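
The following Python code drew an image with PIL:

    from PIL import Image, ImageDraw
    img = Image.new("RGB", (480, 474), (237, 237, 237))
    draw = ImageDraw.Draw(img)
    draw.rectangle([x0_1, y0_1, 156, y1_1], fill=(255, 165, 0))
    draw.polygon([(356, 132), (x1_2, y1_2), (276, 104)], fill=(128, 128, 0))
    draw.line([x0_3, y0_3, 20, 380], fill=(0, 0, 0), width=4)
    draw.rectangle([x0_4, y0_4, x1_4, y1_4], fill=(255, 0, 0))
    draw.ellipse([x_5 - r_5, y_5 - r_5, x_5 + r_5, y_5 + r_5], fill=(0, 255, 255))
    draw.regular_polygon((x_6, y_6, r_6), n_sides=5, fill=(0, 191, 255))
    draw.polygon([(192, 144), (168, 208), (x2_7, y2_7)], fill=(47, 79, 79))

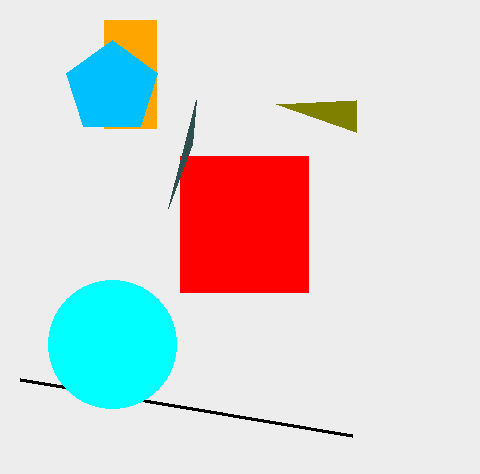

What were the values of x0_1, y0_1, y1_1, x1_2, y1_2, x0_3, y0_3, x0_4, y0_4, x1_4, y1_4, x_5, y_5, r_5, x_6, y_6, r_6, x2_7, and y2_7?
x0_1 = 104
y0_1 = 20
y1_1 = 128
x1_2 = 356
y1_2 = 100
x0_3 = 352
y0_3 = 436
x0_4 = 180
y0_4 = 156
x1_4 = 308
y1_4 = 292
x_5 = 112
y_5 = 344
r_5 = 64
x_6 = 112
y_6 = 88
r_6 = 48
x2_7 = 196
y2_7 = 100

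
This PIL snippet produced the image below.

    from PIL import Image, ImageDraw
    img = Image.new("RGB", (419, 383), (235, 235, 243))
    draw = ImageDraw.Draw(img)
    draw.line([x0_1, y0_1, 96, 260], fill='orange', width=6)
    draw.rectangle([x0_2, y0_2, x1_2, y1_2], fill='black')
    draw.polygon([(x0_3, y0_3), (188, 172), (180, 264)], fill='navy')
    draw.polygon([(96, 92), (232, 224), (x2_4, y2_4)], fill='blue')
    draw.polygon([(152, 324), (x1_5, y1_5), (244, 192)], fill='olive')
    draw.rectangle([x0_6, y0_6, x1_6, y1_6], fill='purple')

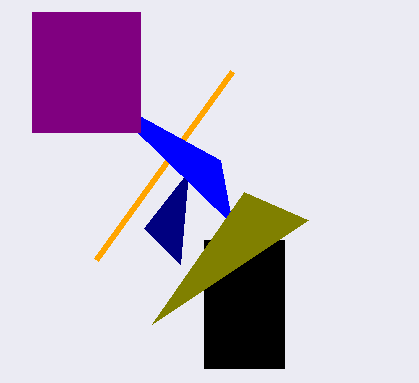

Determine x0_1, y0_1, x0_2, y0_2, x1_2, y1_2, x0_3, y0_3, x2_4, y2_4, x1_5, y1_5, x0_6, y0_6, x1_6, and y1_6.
x0_1 = 232; y0_1 = 72; x0_2 = 204; y0_2 = 240; x1_2 = 284; y1_2 = 368; x0_3 = 144; y0_3 = 228; x2_4 = 220; y2_4 = 160; x1_5 = 308; y1_5 = 220; x0_6 = 32; y0_6 = 12; x1_6 = 140; y1_6 = 132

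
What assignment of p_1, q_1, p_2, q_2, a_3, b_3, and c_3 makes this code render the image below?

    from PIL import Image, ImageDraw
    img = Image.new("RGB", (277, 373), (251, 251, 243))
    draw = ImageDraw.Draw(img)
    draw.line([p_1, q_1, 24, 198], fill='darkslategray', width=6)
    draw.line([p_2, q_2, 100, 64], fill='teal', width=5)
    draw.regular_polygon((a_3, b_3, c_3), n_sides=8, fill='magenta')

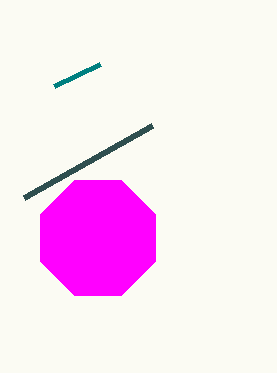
p_1 = 152; q_1 = 126; p_2 = 54; q_2 = 86; a_3 = 98; b_3 = 238; c_3 = 62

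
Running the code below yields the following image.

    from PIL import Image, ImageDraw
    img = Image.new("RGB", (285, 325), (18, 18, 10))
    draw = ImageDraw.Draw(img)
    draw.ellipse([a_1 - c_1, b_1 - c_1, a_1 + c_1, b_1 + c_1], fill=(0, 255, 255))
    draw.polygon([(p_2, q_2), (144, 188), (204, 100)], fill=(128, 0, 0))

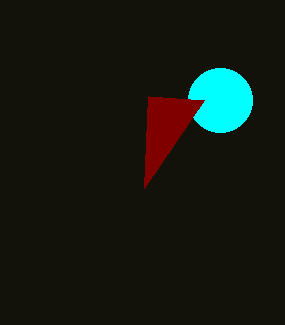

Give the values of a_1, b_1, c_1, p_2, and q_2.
a_1 = 220; b_1 = 100; c_1 = 32; p_2 = 148; q_2 = 96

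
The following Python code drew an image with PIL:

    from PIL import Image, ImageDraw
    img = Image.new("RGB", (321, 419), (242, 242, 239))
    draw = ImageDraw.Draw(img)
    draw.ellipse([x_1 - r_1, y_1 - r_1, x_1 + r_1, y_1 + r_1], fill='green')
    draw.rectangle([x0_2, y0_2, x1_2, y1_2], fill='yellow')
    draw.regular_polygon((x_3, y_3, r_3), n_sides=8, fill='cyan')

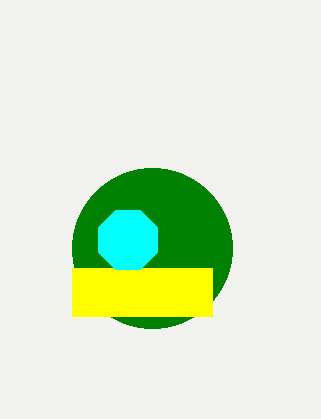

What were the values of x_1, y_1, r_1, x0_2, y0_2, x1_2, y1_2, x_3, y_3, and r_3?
x_1 = 152, y_1 = 248, r_1 = 80, x0_2 = 72, y0_2 = 268, x1_2 = 212, y1_2 = 316, x_3 = 128, y_3 = 240, r_3 = 32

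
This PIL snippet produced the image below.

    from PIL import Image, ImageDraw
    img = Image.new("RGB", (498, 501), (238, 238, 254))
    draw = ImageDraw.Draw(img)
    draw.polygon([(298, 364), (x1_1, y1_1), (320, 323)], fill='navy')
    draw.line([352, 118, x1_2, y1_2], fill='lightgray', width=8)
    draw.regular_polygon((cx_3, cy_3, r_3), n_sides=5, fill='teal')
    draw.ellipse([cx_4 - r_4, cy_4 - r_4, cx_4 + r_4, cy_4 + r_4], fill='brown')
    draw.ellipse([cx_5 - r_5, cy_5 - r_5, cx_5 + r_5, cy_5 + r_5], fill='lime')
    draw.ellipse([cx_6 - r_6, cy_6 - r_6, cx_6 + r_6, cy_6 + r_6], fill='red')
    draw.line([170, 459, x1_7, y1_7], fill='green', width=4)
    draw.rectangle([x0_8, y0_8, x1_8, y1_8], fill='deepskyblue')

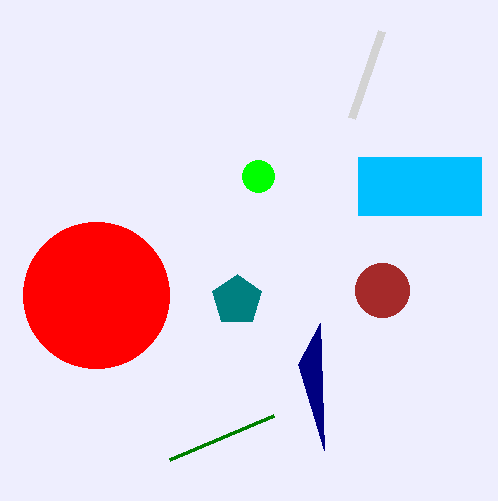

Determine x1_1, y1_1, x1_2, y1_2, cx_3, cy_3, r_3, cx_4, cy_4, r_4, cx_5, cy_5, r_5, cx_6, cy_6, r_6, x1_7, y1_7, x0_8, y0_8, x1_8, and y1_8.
x1_1 = 324
y1_1 = 450
x1_2 = 382
y1_2 = 31
cx_3 = 237
cy_3 = 300
r_3 = 26
cx_4 = 382
cy_4 = 290
r_4 = 27
cx_5 = 258
cy_5 = 176
r_5 = 16
cx_6 = 96
cy_6 = 295
r_6 = 73
x1_7 = 274
y1_7 = 415
x0_8 = 358
y0_8 = 157
x1_8 = 481
y1_8 = 215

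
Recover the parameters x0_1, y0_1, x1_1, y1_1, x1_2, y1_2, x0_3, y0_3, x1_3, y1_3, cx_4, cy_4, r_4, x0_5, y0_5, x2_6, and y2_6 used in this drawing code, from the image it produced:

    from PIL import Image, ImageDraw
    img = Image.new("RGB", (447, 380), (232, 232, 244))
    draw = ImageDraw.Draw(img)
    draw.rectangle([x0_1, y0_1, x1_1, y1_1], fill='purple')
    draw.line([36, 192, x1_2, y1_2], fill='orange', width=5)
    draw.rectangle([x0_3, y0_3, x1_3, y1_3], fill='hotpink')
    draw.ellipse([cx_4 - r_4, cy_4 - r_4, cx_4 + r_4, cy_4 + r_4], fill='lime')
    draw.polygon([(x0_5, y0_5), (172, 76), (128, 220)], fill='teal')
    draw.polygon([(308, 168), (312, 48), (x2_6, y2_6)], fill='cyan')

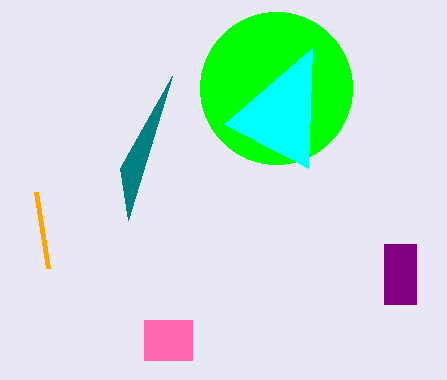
x0_1 = 384
y0_1 = 244
x1_1 = 416
y1_1 = 304
x1_2 = 48
y1_2 = 268
x0_3 = 144
y0_3 = 320
x1_3 = 192
y1_3 = 360
cx_4 = 276
cy_4 = 88
r_4 = 76
x0_5 = 120
y0_5 = 168
x2_6 = 224
y2_6 = 124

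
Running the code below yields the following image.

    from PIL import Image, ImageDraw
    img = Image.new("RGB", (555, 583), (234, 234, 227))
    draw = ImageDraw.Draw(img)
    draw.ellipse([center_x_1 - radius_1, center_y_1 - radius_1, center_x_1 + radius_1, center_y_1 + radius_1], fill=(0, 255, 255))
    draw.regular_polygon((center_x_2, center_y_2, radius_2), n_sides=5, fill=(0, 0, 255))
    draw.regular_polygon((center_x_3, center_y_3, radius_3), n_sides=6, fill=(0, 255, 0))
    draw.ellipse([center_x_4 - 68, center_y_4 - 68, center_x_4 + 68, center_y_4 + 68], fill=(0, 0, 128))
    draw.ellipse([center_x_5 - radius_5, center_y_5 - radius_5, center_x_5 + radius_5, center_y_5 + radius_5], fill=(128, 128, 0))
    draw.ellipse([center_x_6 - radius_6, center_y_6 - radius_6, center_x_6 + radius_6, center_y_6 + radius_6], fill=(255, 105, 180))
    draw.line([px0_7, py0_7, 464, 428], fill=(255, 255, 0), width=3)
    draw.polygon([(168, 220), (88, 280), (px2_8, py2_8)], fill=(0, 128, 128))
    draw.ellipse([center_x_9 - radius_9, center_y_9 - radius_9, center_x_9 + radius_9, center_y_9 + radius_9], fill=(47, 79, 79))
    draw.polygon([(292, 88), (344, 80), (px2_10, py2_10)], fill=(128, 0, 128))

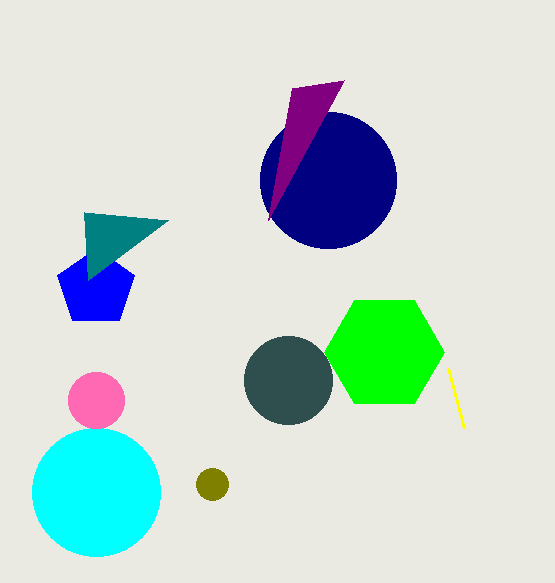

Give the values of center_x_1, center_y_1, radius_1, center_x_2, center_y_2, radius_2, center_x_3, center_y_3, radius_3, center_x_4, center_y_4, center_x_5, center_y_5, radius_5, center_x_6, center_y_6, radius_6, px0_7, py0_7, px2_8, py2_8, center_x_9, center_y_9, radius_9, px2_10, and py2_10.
center_x_1 = 96; center_y_1 = 492; radius_1 = 64; center_x_2 = 96; center_y_2 = 288; radius_2 = 40; center_x_3 = 384; center_y_3 = 352; radius_3 = 60; center_x_4 = 328; center_y_4 = 180; center_x_5 = 212; center_y_5 = 484; radius_5 = 16; center_x_6 = 96; center_y_6 = 400; radius_6 = 28; px0_7 = 448; py0_7 = 368; px2_8 = 84; py2_8 = 212; center_x_9 = 288; center_y_9 = 380; radius_9 = 44; px2_10 = 268; py2_10 = 220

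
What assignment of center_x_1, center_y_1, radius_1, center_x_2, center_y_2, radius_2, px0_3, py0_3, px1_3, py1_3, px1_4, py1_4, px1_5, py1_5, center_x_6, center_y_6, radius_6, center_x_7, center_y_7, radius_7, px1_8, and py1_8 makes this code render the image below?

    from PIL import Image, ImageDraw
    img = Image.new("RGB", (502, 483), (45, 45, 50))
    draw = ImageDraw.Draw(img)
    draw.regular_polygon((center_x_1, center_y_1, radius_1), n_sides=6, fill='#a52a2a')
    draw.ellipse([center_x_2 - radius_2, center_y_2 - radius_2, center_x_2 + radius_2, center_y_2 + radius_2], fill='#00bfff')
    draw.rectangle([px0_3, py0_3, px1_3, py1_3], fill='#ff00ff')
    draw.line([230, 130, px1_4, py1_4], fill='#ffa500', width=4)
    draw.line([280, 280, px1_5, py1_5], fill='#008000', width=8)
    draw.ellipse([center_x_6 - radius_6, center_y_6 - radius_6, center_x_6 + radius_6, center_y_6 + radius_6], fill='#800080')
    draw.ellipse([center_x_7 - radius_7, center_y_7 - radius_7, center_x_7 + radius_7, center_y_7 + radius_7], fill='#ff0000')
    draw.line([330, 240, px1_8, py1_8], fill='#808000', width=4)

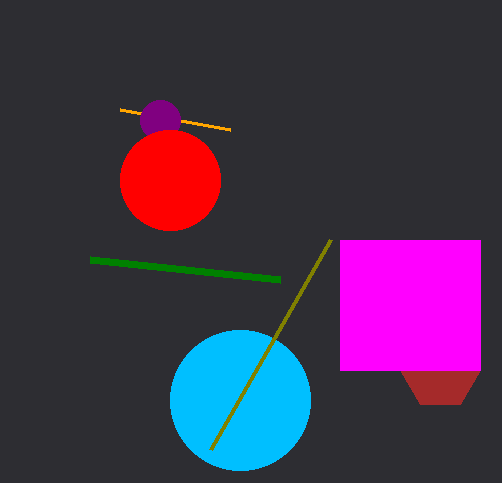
center_x_1 = 440, center_y_1 = 370, radius_1 = 40, center_x_2 = 240, center_y_2 = 400, radius_2 = 70, px0_3 = 340, py0_3 = 240, px1_3 = 480, py1_3 = 370, px1_4 = 120, py1_4 = 110, px1_5 = 90, py1_5 = 260, center_x_6 = 160, center_y_6 = 120, radius_6 = 20, center_x_7 = 170, center_y_7 = 180, radius_7 = 50, px1_8 = 210, py1_8 = 450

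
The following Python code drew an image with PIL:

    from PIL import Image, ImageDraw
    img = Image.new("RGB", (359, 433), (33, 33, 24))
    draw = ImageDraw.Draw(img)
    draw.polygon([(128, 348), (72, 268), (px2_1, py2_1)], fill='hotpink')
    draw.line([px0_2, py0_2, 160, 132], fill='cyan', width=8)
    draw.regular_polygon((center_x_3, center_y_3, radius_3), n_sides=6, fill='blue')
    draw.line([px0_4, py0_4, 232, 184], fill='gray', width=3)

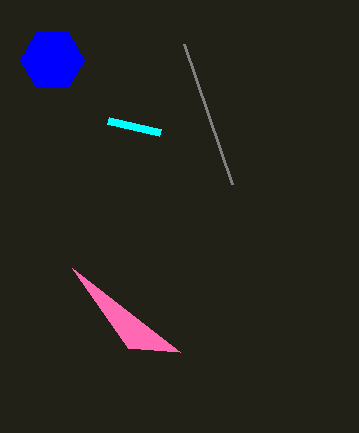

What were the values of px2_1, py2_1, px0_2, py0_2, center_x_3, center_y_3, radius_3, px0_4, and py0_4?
px2_1 = 180; py2_1 = 352; px0_2 = 108; py0_2 = 120; center_x_3 = 52; center_y_3 = 60; radius_3 = 32; px0_4 = 184; py0_4 = 44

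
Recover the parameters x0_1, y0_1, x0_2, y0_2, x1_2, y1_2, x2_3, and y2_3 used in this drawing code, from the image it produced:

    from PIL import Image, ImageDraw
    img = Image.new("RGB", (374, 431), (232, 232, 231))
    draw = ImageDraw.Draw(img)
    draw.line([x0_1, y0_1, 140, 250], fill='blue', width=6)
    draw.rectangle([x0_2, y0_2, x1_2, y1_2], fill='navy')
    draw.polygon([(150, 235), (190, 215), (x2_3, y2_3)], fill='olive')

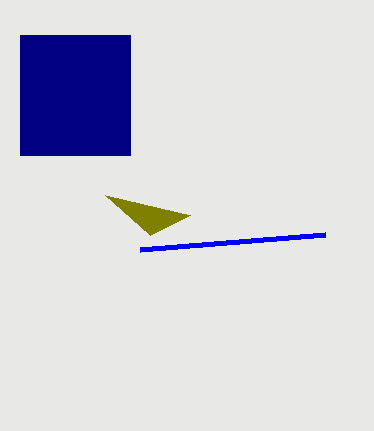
x0_1 = 325, y0_1 = 235, x0_2 = 20, y0_2 = 35, x1_2 = 130, y1_2 = 155, x2_3 = 105, y2_3 = 195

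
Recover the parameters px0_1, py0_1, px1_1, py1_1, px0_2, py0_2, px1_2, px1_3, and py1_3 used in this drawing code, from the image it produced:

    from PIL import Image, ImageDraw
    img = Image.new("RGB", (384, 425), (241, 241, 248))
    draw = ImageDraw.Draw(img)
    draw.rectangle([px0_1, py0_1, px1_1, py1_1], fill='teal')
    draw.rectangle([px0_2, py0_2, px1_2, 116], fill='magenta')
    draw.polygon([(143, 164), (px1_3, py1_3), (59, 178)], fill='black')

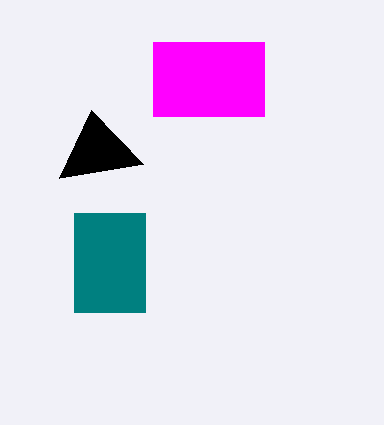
px0_1 = 74
py0_1 = 213
px1_1 = 145
py1_1 = 312
px0_2 = 153
py0_2 = 42
px1_2 = 264
px1_3 = 91
py1_3 = 110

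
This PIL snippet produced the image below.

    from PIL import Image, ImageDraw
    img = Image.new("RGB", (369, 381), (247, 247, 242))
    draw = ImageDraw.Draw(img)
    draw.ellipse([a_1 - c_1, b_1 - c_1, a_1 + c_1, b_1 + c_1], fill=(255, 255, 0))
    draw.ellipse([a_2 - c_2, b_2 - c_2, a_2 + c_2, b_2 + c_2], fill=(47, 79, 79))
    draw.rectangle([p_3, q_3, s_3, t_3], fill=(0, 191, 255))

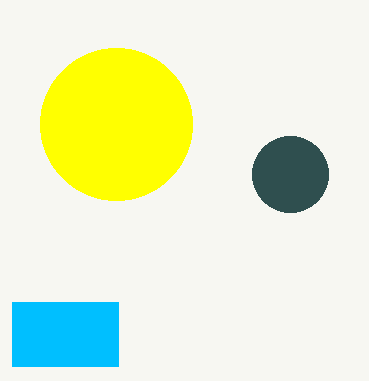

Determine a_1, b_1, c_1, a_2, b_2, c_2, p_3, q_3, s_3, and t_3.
a_1 = 116, b_1 = 124, c_1 = 76, a_2 = 290, b_2 = 174, c_2 = 38, p_3 = 12, q_3 = 302, s_3 = 118, t_3 = 366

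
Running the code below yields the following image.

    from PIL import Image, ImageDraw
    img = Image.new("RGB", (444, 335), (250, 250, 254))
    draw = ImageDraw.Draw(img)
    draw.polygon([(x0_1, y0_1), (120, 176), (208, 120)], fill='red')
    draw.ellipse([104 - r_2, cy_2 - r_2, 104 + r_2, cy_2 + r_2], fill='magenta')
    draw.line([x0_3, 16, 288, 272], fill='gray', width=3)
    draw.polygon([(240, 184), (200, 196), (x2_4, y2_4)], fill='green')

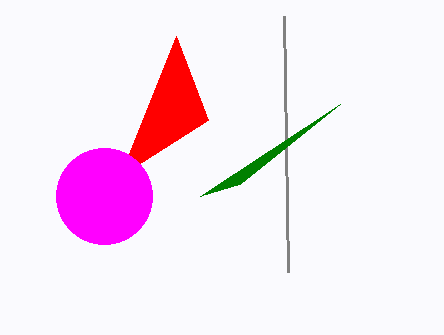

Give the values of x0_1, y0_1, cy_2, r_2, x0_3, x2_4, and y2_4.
x0_1 = 176
y0_1 = 36
cy_2 = 196
r_2 = 48
x0_3 = 284
x2_4 = 340
y2_4 = 104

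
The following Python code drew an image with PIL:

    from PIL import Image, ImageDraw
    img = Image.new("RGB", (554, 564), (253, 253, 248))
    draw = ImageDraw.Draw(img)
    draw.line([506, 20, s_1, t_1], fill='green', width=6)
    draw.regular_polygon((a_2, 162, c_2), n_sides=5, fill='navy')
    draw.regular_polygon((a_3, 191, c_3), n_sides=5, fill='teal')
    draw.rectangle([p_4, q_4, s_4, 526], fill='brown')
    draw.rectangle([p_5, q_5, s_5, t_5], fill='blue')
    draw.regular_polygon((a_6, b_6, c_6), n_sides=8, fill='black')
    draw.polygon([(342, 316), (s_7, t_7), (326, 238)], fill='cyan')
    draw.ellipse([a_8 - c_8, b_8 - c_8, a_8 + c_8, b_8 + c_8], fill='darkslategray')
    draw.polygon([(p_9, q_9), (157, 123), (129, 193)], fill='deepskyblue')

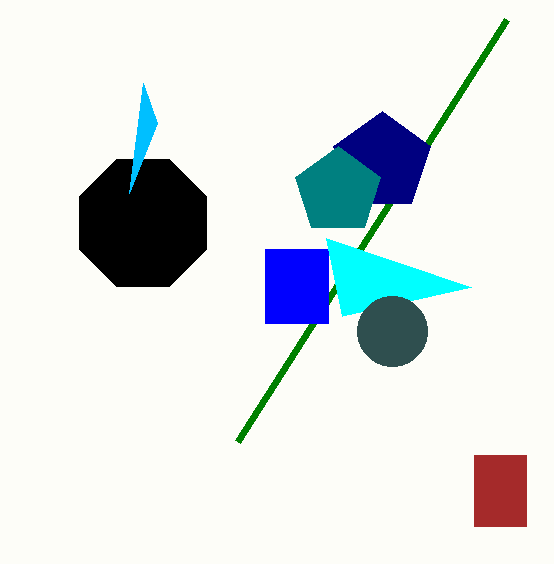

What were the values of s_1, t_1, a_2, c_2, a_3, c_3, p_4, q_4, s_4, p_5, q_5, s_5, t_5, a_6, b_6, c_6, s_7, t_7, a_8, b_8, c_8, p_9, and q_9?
s_1 = 237; t_1 = 442; a_2 = 382; c_2 = 51; a_3 = 338; c_3 = 45; p_4 = 474; q_4 = 455; s_4 = 526; p_5 = 265; q_5 = 249; s_5 = 328; t_5 = 323; a_6 = 143; b_6 = 223; c_6 = 69; s_7 = 471; t_7 = 287; a_8 = 392; b_8 = 331; c_8 = 35; p_9 = 143; q_9 = 83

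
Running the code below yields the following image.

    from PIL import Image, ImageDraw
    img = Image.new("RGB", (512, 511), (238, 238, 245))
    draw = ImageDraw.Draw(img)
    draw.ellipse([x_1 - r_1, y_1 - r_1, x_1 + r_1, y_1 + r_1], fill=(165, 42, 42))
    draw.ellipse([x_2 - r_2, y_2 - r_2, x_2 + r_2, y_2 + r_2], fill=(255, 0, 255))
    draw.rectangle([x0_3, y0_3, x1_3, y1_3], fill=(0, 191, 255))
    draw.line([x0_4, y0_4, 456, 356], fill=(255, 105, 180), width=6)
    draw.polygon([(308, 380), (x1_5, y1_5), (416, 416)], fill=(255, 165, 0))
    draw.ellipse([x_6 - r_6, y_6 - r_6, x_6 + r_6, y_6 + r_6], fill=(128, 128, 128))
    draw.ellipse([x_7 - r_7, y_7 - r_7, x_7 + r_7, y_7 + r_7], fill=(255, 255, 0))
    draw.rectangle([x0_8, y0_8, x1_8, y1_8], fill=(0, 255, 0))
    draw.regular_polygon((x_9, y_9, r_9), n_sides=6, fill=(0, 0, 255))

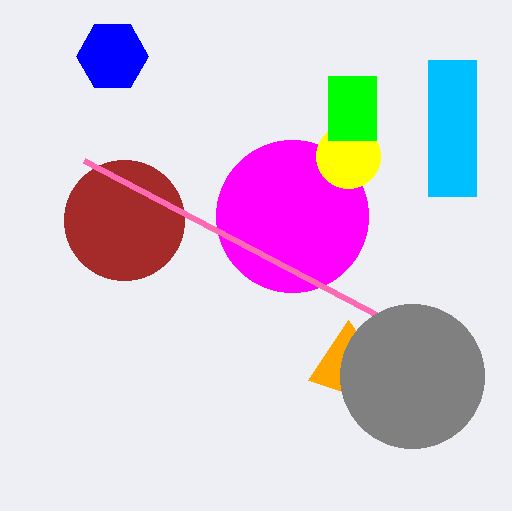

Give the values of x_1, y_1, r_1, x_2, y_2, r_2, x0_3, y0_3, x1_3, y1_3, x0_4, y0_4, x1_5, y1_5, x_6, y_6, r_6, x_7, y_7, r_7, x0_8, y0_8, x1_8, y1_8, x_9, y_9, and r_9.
x_1 = 124; y_1 = 220; r_1 = 60; x_2 = 292; y_2 = 216; r_2 = 76; x0_3 = 428; y0_3 = 60; x1_3 = 476; y1_3 = 196; x0_4 = 84; y0_4 = 160; x1_5 = 348; y1_5 = 320; x_6 = 412; y_6 = 376; r_6 = 72; x_7 = 348; y_7 = 156; r_7 = 32; x0_8 = 328; y0_8 = 76; x1_8 = 376; y1_8 = 140; x_9 = 112; y_9 = 56; r_9 = 36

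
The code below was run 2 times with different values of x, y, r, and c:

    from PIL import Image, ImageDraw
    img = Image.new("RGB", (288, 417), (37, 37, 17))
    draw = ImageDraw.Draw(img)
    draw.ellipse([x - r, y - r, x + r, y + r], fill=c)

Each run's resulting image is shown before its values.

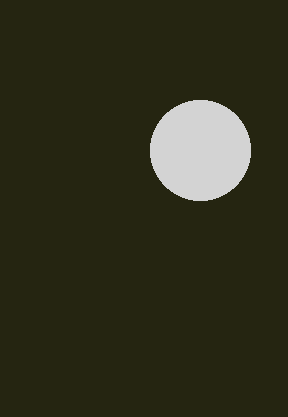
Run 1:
x = 200, y = 150, r = 50, c = 'lightgray'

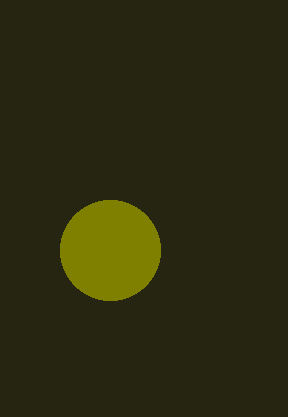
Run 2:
x = 110; y = 250; r = 50; c = 'olive'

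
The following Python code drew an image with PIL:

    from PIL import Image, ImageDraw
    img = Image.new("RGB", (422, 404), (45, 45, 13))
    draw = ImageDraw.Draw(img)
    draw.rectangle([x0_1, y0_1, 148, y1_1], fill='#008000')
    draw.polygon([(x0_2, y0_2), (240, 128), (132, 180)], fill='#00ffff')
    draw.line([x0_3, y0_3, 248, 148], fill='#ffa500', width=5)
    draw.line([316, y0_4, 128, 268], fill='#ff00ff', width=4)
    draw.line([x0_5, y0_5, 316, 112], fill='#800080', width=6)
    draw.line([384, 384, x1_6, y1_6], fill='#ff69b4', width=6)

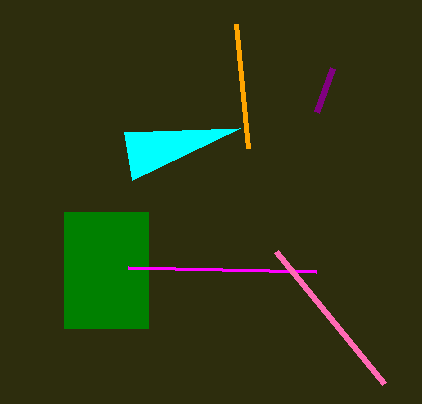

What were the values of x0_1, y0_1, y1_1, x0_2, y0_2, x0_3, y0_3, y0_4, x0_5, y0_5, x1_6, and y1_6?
x0_1 = 64, y0_1 = 212, y1_1 = 328, x0_2 = 124, y0_2 = 132, x0_3 = 236, y0_3 = 24, y0_4 = 272, x0_5 = 332, y0_5 = 68, x1_6 = 276, y1_6 = 252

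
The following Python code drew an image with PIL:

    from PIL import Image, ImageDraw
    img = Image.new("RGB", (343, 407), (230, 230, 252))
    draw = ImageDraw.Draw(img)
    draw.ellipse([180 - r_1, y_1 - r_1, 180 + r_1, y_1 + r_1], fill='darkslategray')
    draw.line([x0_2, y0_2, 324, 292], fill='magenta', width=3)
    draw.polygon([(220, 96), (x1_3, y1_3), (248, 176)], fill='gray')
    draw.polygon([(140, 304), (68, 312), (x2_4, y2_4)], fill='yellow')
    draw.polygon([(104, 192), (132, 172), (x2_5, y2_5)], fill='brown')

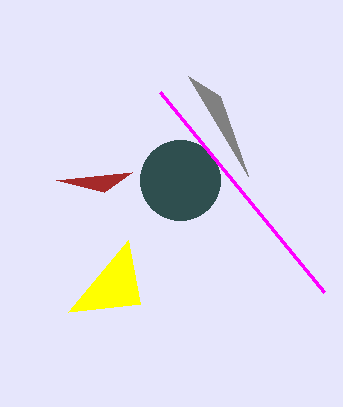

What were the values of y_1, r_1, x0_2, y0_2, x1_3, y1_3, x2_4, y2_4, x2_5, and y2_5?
y_1 = 180, r_1 = 40, x0_2 = 160, y0_2 = 92, x1_3 = 188, y1_3 = 76, x2_4 = 128, y2_4 = 240, x2_5 = 56, y2_5 = 180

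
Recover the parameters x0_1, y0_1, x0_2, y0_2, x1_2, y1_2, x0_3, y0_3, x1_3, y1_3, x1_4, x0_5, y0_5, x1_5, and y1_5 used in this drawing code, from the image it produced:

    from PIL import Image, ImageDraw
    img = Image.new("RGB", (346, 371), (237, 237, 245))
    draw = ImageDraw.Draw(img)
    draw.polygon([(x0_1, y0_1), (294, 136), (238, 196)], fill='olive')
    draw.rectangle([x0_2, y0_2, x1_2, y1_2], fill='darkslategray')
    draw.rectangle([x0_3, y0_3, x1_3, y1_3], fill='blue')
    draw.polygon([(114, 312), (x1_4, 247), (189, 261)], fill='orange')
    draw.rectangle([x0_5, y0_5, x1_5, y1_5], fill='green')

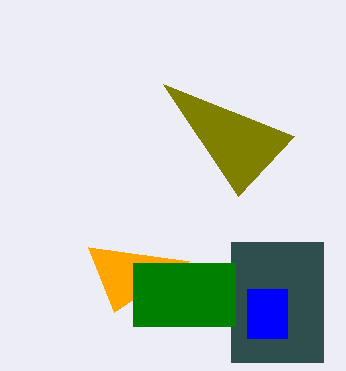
x0_1 = 163; y0_1 = 84; x0_2 = 231; y0_2 = 242; x1_2 = 323; y1_2 = 362; x0_3 = 247; y0_3 = 289; x1_3 = 287; y1_3 = 338; x1_4 = 88; x0_5 = 133; y0_5 = 263; x1_5 = 235; y1_5 = 326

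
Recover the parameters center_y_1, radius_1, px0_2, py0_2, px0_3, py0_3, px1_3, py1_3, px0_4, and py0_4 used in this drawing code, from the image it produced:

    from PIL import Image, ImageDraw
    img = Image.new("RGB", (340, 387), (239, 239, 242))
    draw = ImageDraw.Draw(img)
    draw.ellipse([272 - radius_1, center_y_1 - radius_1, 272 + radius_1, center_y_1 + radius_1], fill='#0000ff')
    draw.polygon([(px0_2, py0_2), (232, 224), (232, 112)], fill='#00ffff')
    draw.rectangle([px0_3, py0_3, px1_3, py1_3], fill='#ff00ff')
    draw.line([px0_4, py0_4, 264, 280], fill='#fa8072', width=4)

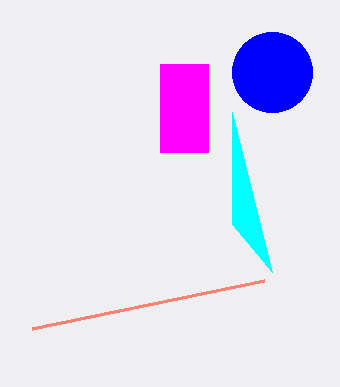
center_y_1 = 72; radius_1 = 40; px0_2 = 272; py0_2 = 272; px0_3 = 160; py0_3 = 64; px1_3 = 208; py1_3 = 152; px0_4 = 32; py0_4 = 328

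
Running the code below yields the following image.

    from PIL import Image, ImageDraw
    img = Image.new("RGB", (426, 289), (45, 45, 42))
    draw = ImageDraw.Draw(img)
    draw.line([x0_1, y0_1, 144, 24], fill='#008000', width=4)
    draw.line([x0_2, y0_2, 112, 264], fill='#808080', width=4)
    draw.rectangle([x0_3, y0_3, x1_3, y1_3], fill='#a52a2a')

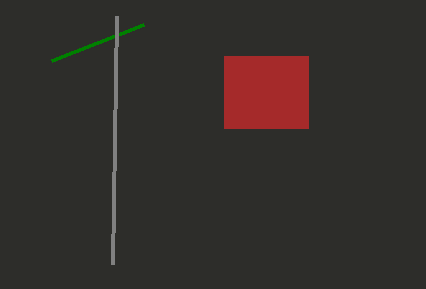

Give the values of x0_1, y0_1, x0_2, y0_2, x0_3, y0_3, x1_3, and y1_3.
x0_1 = 52
y0_1 = 60
x0_2 = 116
y0_2 = 16
x0_3 = 224
y0_3 = 56
x1_3 = 308
y1_3 = 128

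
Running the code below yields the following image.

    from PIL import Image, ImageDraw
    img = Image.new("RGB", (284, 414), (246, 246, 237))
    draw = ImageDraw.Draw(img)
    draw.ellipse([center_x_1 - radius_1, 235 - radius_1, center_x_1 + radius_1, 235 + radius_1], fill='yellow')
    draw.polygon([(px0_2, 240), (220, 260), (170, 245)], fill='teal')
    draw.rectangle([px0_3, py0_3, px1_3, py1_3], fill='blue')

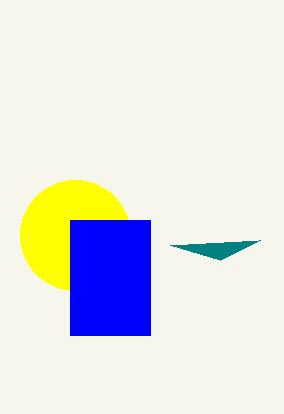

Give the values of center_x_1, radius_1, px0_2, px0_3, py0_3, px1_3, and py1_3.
center_x_1 = 75, radius_1 = 55, px0_2 = 260, px0_3 = 70, py0_3 = 220, px1_3 = 150, py1_3 = 335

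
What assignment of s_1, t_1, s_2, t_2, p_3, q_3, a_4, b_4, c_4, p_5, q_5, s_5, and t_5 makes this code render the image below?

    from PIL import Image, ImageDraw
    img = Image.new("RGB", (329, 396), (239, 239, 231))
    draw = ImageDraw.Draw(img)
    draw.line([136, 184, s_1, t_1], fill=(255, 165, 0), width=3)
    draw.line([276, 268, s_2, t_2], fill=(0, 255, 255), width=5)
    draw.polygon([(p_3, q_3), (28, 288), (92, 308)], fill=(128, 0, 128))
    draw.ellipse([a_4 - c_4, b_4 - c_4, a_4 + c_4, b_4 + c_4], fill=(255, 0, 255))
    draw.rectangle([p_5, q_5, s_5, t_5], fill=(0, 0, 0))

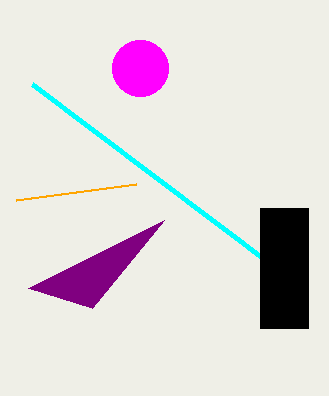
s_1 = 16
t_1 = 200
s_2 = 32
t_2 = 84
p_3 = 164
q_3 = 220
a_4 = 140
b_4 = 68
c_4 = 28
p_5 = 260
q_5 = 208
s_5 = 308
t_5 = 328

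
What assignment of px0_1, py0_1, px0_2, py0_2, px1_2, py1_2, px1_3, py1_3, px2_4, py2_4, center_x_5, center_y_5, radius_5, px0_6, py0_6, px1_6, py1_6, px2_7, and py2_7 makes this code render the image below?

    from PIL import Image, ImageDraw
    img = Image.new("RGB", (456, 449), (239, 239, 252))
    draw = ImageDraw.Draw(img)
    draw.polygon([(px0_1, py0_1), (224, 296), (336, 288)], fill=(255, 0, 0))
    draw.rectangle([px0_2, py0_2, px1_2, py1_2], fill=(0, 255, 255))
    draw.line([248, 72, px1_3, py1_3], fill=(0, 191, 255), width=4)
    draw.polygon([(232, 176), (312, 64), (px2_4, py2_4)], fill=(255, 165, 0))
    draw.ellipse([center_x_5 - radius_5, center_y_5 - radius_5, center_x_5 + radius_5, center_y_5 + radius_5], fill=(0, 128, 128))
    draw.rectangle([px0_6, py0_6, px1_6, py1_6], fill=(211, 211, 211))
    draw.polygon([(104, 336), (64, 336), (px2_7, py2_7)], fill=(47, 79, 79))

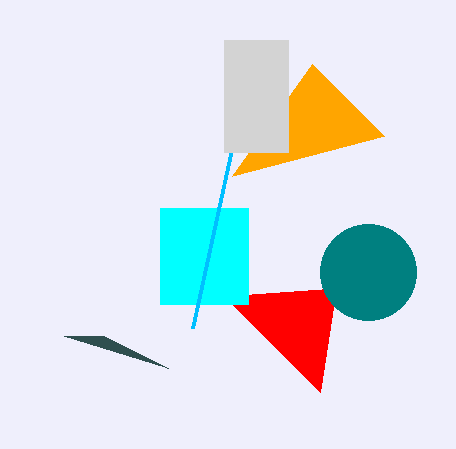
px0_1 = 320
py0_1 = 392
px0_2 = 160
py0_2 = 208
px1_2 = 248
py1_2 = 304
px1_3 = 192
py1_3 = 328
px2_4 = 384
py2_4 = 136
center_x_5 = 368
center_y_5 = 272
radius_5 = 48
px0_6 = 224
py0_6 = 40
px1_6 = 288
py1_6 = 152
px2_7 = 168
py2_7 = 368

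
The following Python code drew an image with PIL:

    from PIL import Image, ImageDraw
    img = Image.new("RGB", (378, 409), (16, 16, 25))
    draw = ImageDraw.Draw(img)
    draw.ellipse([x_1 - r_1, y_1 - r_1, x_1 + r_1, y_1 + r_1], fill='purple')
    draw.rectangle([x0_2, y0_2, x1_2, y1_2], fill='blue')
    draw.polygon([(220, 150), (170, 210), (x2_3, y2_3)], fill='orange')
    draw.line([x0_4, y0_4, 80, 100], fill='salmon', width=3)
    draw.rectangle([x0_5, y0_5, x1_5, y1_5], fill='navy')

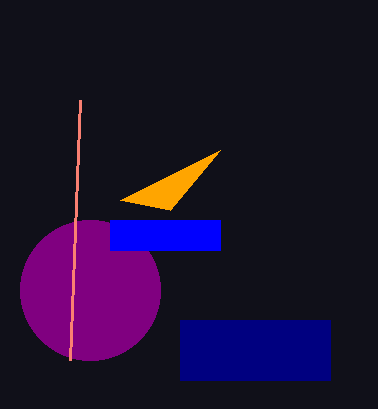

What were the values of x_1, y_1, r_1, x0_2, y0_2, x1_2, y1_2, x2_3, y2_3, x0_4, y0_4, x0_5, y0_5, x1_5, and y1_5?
x_1 = 90
y_1 = 290
r_1 = 70
x0_2 = 110
y0_2 = 220
x1_2 = 220
y1_2 = 250
x2_3 = 120
y2_3 = 200
x0_4 = 70
y0_4 = 360
x0_5 = 180
y0_5 = 320
x1_5 = 330
y1_5 = 380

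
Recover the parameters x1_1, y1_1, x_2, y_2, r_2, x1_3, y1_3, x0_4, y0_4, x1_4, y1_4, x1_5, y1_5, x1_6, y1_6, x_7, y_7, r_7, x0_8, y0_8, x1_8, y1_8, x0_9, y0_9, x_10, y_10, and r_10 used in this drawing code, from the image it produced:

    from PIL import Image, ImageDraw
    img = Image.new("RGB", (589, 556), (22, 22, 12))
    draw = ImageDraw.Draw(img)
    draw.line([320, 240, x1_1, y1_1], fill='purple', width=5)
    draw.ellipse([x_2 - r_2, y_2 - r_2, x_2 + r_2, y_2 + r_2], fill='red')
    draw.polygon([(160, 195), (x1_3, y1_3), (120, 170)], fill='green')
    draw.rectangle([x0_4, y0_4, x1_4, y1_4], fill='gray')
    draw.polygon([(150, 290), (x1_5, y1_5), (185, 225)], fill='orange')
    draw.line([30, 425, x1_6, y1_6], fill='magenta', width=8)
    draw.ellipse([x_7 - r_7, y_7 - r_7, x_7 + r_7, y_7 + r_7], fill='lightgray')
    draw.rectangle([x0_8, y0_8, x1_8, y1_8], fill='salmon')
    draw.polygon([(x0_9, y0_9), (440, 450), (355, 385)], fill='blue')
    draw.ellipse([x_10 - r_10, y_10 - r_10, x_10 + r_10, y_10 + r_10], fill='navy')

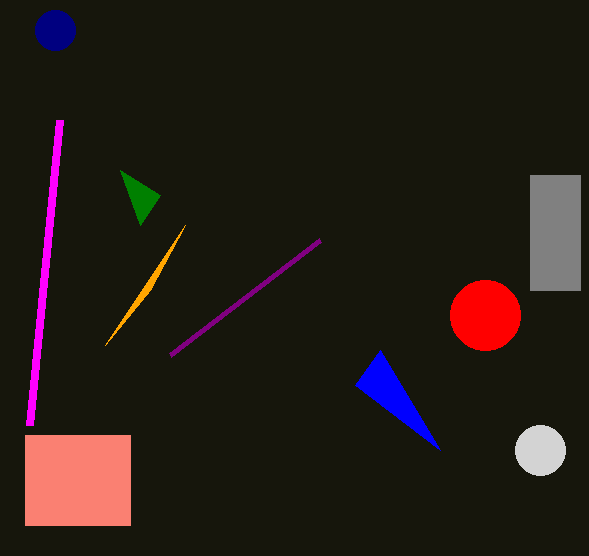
x1_1 = 170, y1_1 = 355, x_2 = 485, y_2 = 315, r_2 = 35, x1_3 = 140, y1_3 = 225, x0_4 = 530, y0_4 = 175, x1_4 = 580, y1_4 = 290, x1_5 = 105, y1_5 = 345, x1_6 = 60, y1_6 = 120, x_7 = 540, y_7 = 450, r_7 = 25, x0_8 = 25, y0_8 = 435, x1_8 = 130, y1_8 = 525, x0_9 = 380, y0_9 = 350, x_10 = 55, y_10 = 30, r_10 = 20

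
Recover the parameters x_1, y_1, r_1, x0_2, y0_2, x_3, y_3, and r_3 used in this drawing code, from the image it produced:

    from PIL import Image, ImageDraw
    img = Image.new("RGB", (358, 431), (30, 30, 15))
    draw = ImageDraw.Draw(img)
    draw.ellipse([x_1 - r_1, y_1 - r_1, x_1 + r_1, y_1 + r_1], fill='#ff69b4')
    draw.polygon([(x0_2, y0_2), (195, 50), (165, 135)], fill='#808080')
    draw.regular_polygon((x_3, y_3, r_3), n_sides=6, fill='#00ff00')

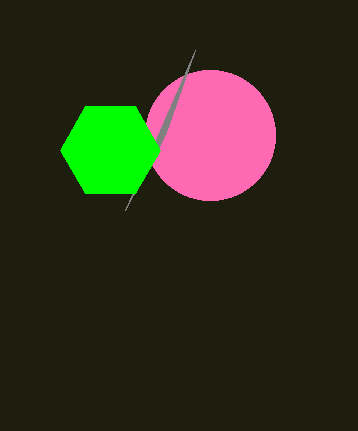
x_1 = 210; y_1 = 135; r_1 = 65; x0_2 = 125; y0_2 = 210; x_3 = 110; y_3 = 150; r_3 = 50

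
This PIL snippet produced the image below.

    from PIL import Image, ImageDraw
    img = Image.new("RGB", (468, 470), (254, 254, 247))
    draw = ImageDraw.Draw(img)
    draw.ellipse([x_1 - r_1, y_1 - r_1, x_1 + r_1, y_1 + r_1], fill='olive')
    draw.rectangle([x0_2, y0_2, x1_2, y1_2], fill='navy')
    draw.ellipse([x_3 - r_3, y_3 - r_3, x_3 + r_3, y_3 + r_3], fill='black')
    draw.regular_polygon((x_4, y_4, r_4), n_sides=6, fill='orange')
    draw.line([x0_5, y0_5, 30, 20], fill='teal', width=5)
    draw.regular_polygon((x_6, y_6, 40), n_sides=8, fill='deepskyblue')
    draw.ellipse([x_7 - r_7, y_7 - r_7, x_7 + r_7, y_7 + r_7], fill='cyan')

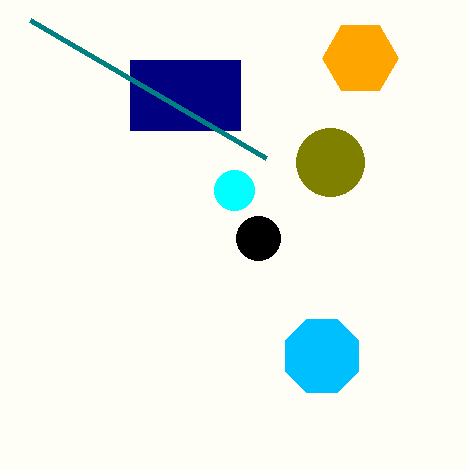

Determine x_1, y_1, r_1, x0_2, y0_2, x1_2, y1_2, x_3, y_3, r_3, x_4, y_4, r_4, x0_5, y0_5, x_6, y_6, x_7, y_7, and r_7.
x_1 = 330; y_1 = 162; r_1 = 34; x0_2 = 130; y0_2 = 60; x1_2 = 240; y1_2 = 130; x_3 = 258; y_3 = 238; r_3 = 22; x_4 = 360; y_4 = 58; r_4 = 38; x0_5 = 266; y0_5 = 158; x_6 = 322; y_6 = 356; x_7 = 234; y_7 = 190; r_7 = 20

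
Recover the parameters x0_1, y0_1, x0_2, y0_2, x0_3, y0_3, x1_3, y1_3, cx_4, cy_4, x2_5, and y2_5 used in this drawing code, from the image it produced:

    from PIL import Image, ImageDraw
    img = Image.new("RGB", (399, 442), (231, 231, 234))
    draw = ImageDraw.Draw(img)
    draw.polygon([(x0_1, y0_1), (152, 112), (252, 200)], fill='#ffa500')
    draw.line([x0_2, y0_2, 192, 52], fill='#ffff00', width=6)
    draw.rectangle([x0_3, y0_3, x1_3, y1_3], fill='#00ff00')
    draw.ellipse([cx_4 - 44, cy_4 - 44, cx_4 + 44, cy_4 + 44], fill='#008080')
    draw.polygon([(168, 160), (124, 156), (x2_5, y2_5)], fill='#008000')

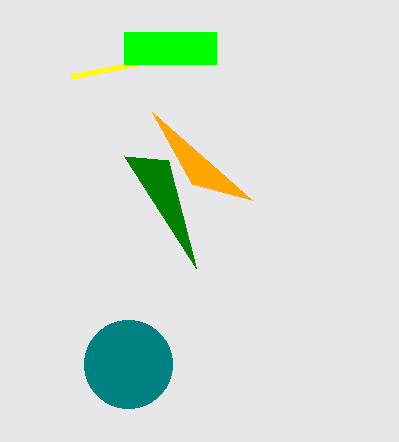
x0_1 = 192
y0_1 = 184
x0_2 = 72
y0_2 = 76
x0_3 = 124
y0_3 = 32
x1_3 = 216
y1_3 = 64
cx_4 = 128
cy_4 = 364
x2_5 = 196
y2_5 = 268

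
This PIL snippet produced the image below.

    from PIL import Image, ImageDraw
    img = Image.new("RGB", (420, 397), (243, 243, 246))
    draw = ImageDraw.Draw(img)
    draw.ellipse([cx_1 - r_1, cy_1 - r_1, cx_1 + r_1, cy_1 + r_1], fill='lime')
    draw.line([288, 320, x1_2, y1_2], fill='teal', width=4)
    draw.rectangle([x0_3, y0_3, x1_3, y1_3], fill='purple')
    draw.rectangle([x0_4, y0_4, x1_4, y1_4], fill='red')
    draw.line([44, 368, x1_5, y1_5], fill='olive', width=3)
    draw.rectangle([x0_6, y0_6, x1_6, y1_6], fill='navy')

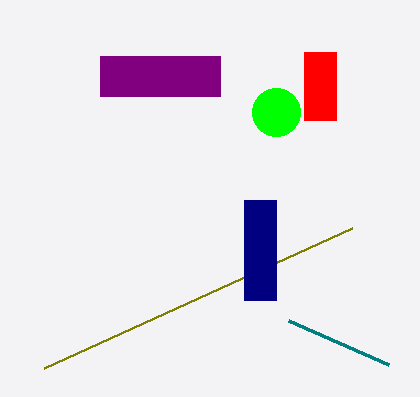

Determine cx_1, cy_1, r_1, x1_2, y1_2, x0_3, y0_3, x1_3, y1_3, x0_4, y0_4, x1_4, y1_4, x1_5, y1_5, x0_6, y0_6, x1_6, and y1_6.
cx_1 = 276, cy_1 = 112, r_1 = 24, x1_2 = 388, y1_2 = 364, x0_3 = 100, y0_3 = 56, x1_3 = 220, y1_3 = 96, x0_4 = 304, y0_4 = 52, x1_4 = 336, y1_4 = 120, x1_5 = 352, y1_5 = 228, x0_6 = 244, y0_6 = 200, x1_6 = 276, y1_6 = 300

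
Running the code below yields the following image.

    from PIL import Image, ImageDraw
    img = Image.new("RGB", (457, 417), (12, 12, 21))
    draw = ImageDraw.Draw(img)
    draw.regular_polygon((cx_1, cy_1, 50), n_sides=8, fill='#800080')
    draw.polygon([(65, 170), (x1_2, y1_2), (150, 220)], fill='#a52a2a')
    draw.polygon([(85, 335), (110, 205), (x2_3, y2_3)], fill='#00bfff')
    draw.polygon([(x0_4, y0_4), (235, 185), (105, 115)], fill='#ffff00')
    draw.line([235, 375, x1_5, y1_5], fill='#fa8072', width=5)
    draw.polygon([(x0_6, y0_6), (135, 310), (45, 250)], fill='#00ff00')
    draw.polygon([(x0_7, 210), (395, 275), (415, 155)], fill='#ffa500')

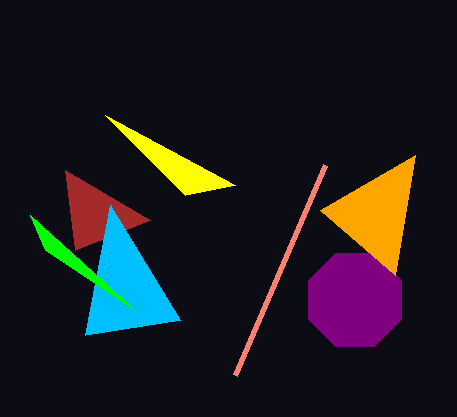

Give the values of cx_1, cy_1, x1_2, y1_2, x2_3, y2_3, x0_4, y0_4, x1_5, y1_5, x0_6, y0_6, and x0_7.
cx_1 = 355
cy_1 = 300
x1_2 = 75
y1_2 = 250
x2_3 = 180
y2_3 = 320
x0_4 = 185
y0_4 = 195
x1_5 = 325
y1_5 = 165
x0_6 = 30
y0_6 = 215
x0_7 = 320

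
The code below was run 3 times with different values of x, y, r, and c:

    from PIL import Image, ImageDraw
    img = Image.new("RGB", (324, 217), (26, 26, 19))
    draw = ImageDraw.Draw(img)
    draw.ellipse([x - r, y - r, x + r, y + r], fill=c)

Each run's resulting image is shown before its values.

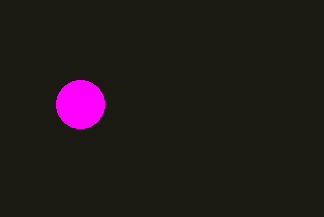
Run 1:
x = 80; y = 104; r = 24; c = 'magenta'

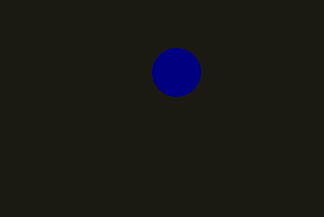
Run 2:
x = 176; y = 72; r = 24; c = 'navy'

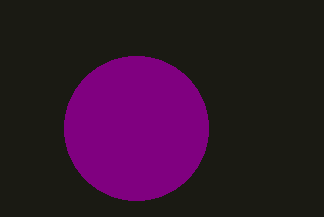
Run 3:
x = 136
y = 128
r = 72
c = 'purple'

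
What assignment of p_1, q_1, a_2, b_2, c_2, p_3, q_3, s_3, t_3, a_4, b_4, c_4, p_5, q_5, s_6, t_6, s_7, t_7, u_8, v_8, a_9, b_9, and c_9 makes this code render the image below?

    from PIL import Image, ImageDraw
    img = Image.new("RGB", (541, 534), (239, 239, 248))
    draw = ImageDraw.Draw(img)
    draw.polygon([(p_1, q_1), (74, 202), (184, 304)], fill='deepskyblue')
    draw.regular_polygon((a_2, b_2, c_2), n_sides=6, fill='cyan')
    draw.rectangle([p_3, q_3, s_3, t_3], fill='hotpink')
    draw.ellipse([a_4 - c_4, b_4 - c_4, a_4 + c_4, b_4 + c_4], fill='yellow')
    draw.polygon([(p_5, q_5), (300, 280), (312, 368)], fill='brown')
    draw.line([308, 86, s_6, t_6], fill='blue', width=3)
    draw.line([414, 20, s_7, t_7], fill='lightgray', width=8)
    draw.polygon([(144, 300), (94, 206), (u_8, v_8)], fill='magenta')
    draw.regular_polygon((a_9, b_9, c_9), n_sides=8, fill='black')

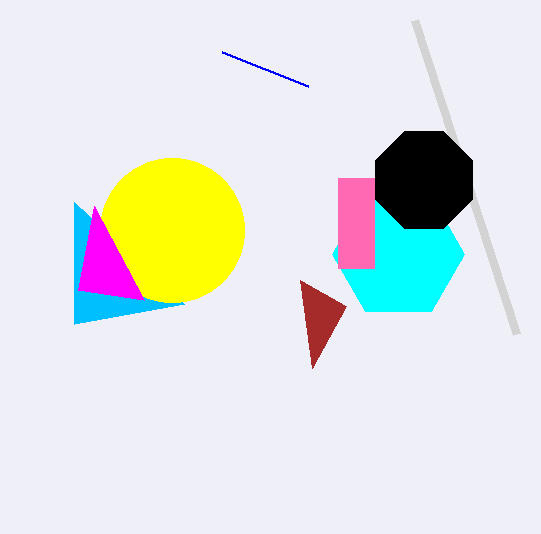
p_1 = 74
q_1 = 324
a_2 = 398
b_2 = 254
c_2 = 66
p_3 = 338
q_3 = 178
s_3 = 374
t_3 = 268
a_4 = 172
b_4 = 230
c_4 = 72
p_5 = 346
q_5 = 306
s_6 = 222
t_6 = 52
s_7 = 516
t_7 = 334
u_8 = 78
v_8 = 290
a_9 = 424
b_9 = 180
c_9 = 52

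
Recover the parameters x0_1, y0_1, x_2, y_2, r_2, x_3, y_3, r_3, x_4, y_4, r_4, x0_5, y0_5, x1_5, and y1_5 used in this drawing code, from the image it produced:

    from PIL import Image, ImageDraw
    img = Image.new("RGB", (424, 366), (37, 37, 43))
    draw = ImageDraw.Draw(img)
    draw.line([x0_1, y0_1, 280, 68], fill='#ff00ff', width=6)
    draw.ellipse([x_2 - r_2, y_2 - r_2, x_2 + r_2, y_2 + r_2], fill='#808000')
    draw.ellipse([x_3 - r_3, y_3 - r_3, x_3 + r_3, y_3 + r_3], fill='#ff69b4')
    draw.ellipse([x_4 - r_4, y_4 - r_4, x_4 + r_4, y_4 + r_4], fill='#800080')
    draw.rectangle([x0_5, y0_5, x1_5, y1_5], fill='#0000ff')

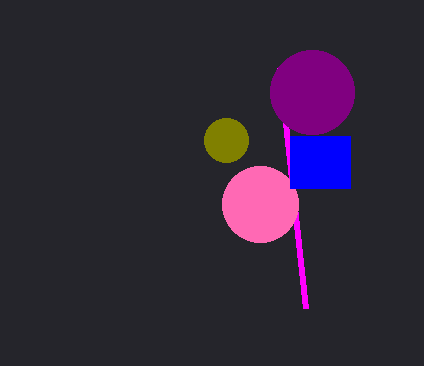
x0_1 = 306, y0_1 = 308, x_2 = 226, y_2 = 140, r_2 = 22, x_3 = 260, y_3 = 204, r_3 = 38, x_4 = 312, y_4 = 92, r_4 = 42, x0_5 = 290, y0_5 = 136, x1_5 = 350, y1_5 = 188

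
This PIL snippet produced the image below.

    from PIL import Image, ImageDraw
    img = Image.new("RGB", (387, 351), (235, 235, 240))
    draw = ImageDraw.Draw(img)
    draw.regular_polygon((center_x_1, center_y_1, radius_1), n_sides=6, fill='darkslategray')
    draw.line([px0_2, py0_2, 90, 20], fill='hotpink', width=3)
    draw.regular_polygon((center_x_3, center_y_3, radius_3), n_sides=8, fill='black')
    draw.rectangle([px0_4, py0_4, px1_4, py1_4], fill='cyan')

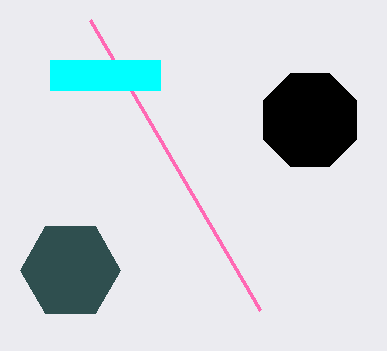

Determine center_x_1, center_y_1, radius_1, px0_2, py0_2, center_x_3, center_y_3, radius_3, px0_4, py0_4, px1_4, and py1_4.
center_x_1 = 70, center_y_1 = 270, radius_1 = 50, px0_2 = 260, py0_2 = 310, center_x_3 = 310, center_y_3 = 120, radius_3 = 50, px0_4 = 50, py0_4 = 60, px1_4 = 160, py1_4 = 90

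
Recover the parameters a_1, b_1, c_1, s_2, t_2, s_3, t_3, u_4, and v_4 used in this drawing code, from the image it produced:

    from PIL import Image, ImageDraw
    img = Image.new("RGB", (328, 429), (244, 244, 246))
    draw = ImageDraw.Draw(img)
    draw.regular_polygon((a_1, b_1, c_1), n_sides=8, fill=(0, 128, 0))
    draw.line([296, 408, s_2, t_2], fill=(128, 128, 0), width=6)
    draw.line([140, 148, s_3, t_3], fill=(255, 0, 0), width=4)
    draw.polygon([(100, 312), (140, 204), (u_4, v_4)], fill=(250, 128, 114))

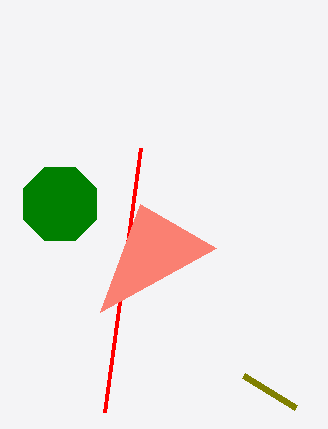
a_1 = 60
b_1 = 204
c_1 = 40
s_2 = 244
t_2 = 376
s_3 = 104
t_3 = 412
u_4 = 216
v_4 = 248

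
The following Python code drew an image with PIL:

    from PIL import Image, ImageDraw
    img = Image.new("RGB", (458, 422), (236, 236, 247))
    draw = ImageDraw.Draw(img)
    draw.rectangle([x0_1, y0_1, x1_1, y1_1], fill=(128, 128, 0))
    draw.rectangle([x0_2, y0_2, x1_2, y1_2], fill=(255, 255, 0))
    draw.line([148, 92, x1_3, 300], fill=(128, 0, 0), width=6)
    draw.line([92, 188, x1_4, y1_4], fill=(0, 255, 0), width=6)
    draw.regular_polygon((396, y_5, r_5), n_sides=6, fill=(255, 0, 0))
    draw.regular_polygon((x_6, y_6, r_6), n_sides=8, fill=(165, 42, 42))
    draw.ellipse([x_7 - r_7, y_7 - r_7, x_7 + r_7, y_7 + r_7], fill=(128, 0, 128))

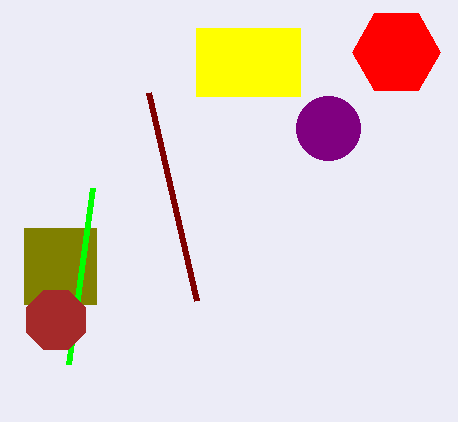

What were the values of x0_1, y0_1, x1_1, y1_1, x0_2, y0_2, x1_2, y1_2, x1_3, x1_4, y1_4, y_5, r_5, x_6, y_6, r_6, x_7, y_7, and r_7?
x0_1 = 24
y0_1 = 228
x1_1 = 96
y1_1 = 304
x0_2 = 196
y0_2 = 28
x1_2 = 300
y1_2 = 96
x1_3 = 196
x1_4 = 68
y1_4 = 364
y_5 = 52
r_5 = 44
x_6 = 56
y_6 = 320
r_6 = 32
x_7 = 328
y_7 = 128
r_7 = 32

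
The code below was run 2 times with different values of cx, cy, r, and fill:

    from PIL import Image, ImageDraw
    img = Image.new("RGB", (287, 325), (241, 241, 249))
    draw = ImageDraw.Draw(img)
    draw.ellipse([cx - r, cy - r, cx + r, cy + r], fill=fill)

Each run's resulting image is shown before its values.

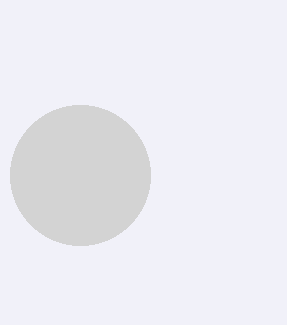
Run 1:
cx = 80
cy = 175
r = 70
fill = 'lightgray'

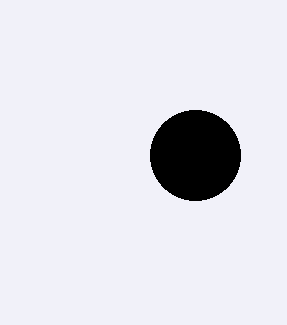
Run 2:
cx = 195; cy = 155; r = 45; fill = 'black'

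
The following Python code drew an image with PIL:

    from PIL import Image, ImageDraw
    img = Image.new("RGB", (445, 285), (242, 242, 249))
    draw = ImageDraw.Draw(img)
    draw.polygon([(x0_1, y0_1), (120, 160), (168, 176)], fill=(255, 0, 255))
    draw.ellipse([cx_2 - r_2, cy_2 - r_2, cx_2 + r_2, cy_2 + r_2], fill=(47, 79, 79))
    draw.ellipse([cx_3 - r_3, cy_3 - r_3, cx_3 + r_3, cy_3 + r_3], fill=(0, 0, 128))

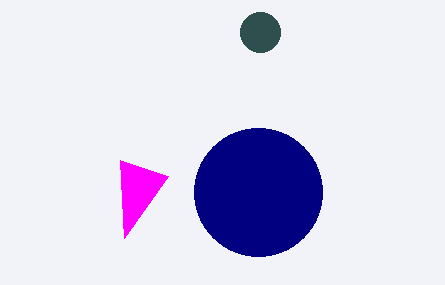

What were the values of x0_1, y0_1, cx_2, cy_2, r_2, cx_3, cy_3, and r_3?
x0_1 = 124
y0_1 = 238
cx_2 = 260
cy_2 = 32
r_2 = 20
cx_3 = 258
cy_3 = 192
r_3 = 64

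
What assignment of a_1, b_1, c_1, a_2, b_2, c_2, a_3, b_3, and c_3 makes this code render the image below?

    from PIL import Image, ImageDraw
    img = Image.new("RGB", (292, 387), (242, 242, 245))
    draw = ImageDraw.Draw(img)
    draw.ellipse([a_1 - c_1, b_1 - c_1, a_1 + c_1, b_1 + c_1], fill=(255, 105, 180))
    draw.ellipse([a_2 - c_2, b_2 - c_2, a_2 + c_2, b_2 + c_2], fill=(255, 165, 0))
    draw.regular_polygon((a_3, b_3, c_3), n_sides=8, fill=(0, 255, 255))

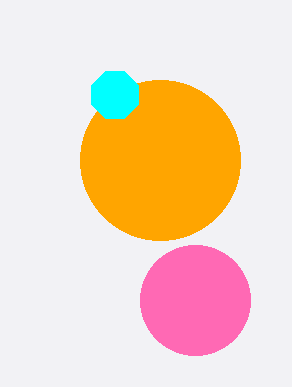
a_1 = 195; b_1 = 300; c_1 = 55; a_2 = 160; b_2 = 160; c_2 = 80; a_3 = 115; b_3 = 95; c_3 = 25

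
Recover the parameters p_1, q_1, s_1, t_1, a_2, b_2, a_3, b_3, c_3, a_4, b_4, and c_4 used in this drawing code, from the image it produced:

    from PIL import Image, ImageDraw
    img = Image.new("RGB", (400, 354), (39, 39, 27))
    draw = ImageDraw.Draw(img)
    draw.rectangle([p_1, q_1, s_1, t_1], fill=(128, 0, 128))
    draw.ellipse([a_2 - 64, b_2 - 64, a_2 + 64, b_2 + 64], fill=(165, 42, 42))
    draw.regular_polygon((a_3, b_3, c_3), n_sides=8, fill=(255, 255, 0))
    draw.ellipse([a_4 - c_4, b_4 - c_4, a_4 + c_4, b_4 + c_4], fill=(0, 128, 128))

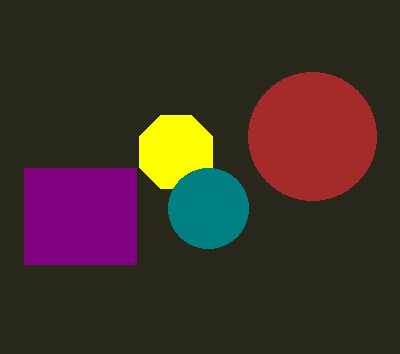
p_1 = 24
q_1 = 168
s_1 = 136
t_1 = 264
a_2 = 312
b_2 = 136
a_3 = 176
b_3 = 152
c_3 = 40
a_4 = 208
b_4 = 208
c_4 = 40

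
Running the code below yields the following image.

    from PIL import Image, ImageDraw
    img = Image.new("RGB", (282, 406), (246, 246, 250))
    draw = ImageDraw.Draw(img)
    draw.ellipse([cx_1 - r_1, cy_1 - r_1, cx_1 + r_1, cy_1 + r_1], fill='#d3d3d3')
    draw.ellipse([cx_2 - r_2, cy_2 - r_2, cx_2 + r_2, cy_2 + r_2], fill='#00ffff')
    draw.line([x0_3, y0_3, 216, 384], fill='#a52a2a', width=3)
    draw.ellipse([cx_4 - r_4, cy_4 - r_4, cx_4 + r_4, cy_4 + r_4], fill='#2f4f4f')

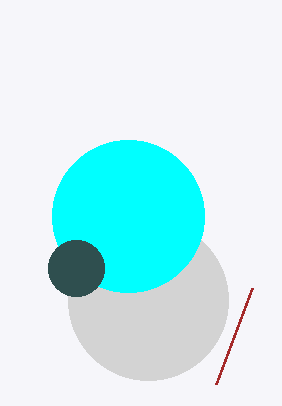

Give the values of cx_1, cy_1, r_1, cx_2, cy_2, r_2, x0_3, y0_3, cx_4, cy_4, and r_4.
cx_1 = 148
cy_1 = 300
r_1 = 80
cx_2 = 128
cy_2 = 216
r_2 = 76
x0_3 = 252
y0_3 = 288
cx_4 = 76
cy_4 = 268
r_4 = 28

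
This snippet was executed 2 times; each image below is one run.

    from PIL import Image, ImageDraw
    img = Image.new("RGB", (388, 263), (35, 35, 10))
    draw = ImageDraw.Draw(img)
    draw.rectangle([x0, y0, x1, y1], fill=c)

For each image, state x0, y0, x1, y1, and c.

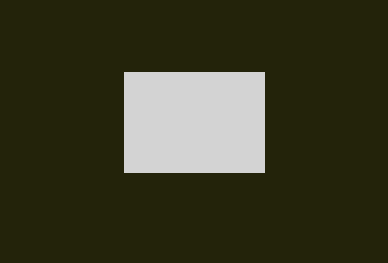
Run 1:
x0 = 124
y0 = 72
x1 = 264
y1 = 172
c = 'lightgray'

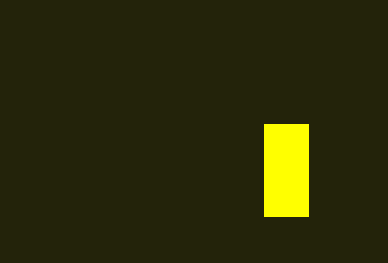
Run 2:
x0 = 264
y0 = 124
x1 = 308
y1 = 216
c = 'yellow'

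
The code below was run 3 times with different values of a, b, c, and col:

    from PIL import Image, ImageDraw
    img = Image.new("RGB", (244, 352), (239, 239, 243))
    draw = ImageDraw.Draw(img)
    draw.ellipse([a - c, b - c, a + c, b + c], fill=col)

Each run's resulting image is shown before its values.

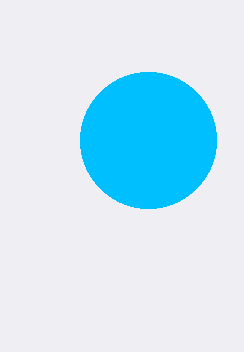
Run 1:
a = 148; b = 140; c = 68; col = 'deepskyblue'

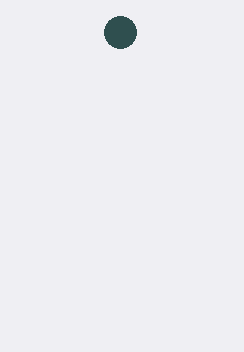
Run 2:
a = 120, b = 32, c = 16, col = 'darkslategray'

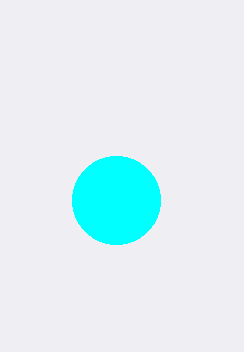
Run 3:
a = 116; b = 200; c = 44; col = 'cyan'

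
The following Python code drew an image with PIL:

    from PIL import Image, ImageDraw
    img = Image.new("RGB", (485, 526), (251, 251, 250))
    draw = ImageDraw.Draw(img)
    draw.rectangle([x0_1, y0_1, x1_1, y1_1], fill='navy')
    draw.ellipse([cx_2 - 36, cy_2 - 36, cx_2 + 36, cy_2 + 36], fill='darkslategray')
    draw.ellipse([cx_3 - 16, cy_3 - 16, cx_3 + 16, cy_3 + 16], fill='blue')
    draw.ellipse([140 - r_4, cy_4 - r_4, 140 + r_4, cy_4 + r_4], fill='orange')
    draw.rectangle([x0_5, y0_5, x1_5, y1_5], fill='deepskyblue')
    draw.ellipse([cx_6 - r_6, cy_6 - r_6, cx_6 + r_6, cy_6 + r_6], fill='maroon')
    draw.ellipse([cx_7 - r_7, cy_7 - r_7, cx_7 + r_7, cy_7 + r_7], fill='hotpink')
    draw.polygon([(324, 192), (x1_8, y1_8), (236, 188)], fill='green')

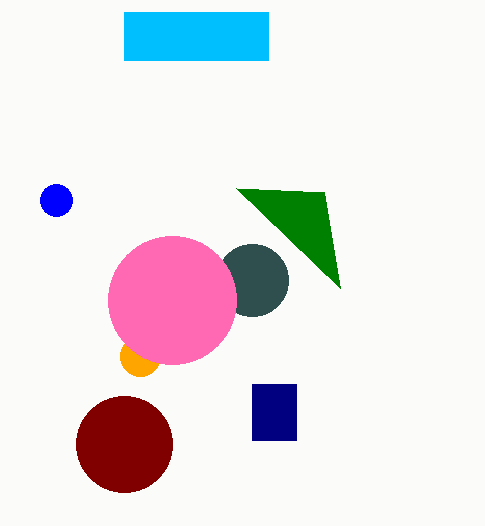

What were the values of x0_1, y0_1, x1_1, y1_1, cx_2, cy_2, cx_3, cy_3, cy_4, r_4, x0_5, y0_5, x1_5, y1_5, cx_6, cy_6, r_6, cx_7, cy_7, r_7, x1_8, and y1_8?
x0_1 = 252, y0_1 = 384, x1_1 = 296, y1_1 = 440, cx_2 = 252, cy_2 = 280, cx_3 = 56, cy_3 = 200, cy_4 = 356, r_4 = 20, x0_5 = 124, y0_5 = 12, x1_5 = 268, y1_5 = 60, cx_6 = 124, cy_6 = 444, r_6 = 48, cx_7 = 172, cy_7 = 300, r_7 = 64, x1_8 = 340, y1_8 = 288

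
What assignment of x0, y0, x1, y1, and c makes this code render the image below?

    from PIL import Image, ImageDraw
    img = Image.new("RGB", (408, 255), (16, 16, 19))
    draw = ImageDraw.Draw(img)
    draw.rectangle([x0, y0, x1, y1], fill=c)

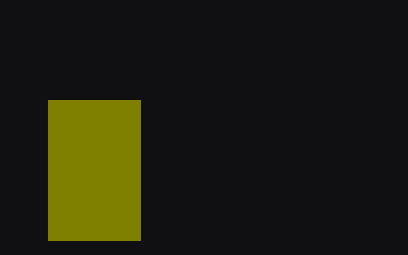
x0 = 48, y0 = 100, x1 = 140, y1 = 240, c = 'olive'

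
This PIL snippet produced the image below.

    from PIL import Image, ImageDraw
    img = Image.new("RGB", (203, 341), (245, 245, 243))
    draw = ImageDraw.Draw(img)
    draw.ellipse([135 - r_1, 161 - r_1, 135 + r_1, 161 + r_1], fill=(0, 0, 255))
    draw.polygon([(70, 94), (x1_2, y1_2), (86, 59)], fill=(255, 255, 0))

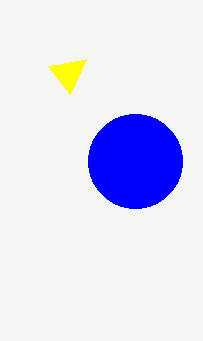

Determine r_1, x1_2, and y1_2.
r_1 = 47
x1_2 = 48
y1_2 = 66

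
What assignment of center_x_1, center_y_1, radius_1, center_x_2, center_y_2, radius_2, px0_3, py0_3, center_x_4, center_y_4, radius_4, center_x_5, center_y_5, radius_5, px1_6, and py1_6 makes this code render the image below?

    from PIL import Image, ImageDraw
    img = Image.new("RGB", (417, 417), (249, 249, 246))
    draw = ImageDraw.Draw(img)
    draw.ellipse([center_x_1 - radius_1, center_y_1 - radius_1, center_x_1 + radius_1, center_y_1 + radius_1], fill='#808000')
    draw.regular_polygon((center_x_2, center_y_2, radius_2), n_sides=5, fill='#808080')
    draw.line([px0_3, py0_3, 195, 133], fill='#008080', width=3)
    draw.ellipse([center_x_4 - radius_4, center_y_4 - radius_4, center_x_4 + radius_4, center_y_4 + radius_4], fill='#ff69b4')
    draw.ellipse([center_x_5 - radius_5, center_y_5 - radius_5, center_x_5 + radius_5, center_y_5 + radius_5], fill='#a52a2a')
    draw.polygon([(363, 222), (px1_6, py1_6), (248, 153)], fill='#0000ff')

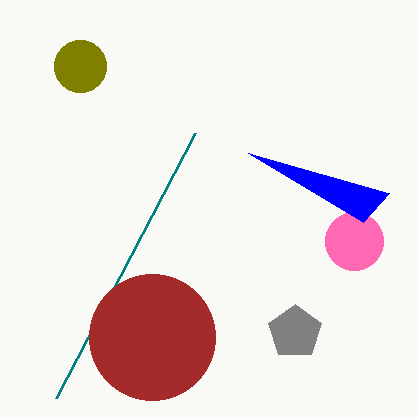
center_x_1 = 80, center_y_1 = 66, radius_1 = 26, center_x_2 = 295, center_y_2 = 332, radius_2 = 28, px0_3 = 56, py0_3 = 398, center_x_4 = 354, center_y_4 = 241, radius_4 = 29, center_x_5 = 152, center_y_5 = 337, radius_5 = 63, px1_6 = 389, py1_6 = 193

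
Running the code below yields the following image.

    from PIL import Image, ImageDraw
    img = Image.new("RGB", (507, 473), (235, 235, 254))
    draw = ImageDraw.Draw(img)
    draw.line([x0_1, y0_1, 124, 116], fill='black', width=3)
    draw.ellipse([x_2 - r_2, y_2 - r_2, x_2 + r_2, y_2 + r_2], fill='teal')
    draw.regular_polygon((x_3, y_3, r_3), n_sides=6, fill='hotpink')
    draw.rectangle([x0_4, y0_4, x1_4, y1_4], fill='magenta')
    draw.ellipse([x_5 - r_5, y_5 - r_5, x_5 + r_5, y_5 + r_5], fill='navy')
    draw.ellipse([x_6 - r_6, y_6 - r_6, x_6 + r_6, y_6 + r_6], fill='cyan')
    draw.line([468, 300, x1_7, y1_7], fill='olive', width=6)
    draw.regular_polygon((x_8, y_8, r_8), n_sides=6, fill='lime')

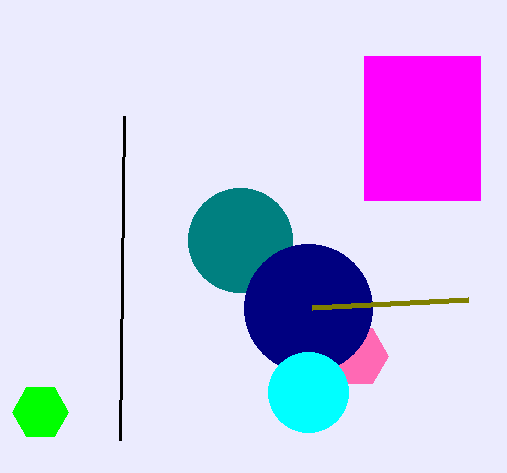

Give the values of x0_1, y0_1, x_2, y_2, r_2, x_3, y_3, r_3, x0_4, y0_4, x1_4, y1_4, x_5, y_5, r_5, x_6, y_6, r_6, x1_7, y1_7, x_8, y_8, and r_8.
x0_1 = 120
y0_1 = 440
x_2 = 240
y_2 = 240
r_2 = 52
x_3 = 356
y_3 = 356
r_3 = 32
x0_4 = 364
y0_4 = 56
x1_4 = 480
y1_4 = 200
x_5 = 308
y_5 = 308
r_5 = 64
x_6 = 308
y_6 = 392
r_6 = 40
x1_7 = 312
y1_7 = 308
x_8 = 40
y_8 = 412
r_8 = 28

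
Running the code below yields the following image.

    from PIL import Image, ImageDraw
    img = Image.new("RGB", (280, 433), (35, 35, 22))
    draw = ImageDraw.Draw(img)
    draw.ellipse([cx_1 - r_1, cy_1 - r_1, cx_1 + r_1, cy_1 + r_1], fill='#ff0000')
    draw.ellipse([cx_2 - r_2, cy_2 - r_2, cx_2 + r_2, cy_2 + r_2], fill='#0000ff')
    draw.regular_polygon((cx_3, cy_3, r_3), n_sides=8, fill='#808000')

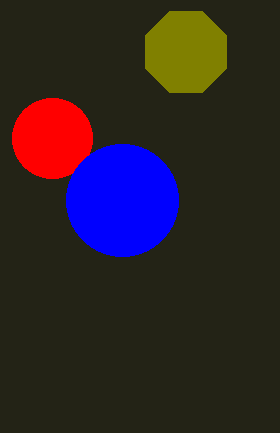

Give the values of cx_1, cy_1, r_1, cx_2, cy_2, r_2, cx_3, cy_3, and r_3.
cx_1 = 52
cy_1 = 138
r_1 = 40
cx_2 = 122
cy_2 = 200
r_2 = 56
cx_3 = 186
cy_3 = 52
r_3 = 44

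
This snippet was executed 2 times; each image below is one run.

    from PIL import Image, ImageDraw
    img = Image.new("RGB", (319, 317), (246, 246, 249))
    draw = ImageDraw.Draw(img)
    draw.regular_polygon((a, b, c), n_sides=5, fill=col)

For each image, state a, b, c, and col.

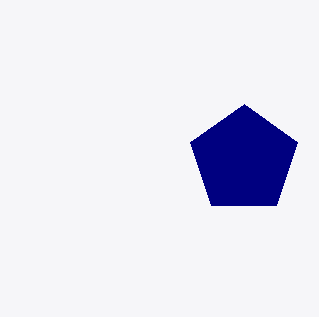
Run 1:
a = 244, b = 160, c = 56, col = 'navy'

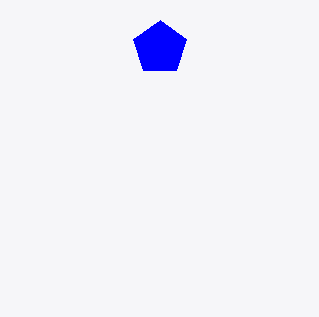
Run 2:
a = 160
b = 48
c = 28
col = 'blue'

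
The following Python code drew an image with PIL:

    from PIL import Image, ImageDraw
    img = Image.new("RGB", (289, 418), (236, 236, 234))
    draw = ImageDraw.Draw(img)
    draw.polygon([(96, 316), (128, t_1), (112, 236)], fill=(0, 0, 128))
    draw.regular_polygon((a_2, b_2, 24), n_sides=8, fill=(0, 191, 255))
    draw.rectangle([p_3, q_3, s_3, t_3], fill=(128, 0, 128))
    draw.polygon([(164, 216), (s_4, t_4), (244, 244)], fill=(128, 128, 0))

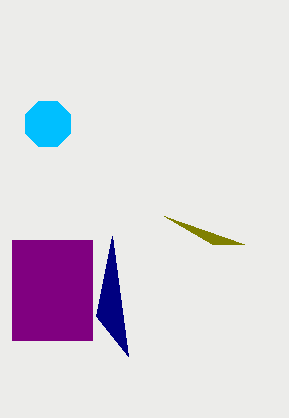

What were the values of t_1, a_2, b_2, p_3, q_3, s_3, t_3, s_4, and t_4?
t_1 = 356; a_2 = 48; b_2 = 124; p_3 = 12; q_3 = 240; s_3 = 92; t_3 = 340; s_4 = 212; t_4 = 244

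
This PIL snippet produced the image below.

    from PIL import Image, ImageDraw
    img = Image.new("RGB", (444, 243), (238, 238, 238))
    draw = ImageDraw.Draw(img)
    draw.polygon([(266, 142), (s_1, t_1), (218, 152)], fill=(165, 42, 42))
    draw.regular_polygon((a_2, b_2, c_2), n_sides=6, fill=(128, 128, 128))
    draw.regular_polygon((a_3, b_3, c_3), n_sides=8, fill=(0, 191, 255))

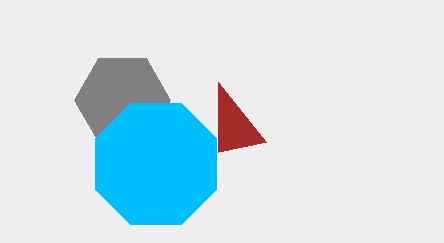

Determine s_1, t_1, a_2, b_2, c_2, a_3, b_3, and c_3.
s_1 = 218; t_1 = 82; a_2 = 122; b_2 = 100; c_2 = 48; a_3 = 156; b_3 = 164; c_3 = 66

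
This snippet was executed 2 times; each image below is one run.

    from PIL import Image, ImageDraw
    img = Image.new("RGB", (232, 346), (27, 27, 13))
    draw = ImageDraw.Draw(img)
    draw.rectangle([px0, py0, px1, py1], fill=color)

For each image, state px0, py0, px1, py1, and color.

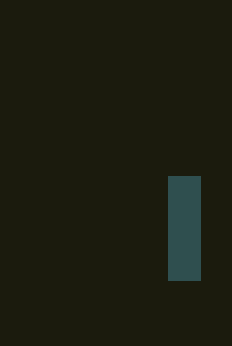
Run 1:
px0 = 168; py0 = 176; px1 = 200; py1 = 280; color = 'darkslategray'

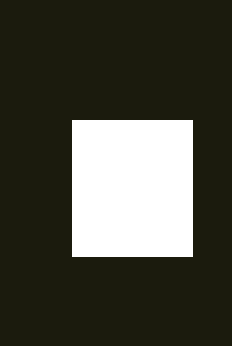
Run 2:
px0 = 72, py0 = 120, px1 = 192, py1 = 256, color = 'white'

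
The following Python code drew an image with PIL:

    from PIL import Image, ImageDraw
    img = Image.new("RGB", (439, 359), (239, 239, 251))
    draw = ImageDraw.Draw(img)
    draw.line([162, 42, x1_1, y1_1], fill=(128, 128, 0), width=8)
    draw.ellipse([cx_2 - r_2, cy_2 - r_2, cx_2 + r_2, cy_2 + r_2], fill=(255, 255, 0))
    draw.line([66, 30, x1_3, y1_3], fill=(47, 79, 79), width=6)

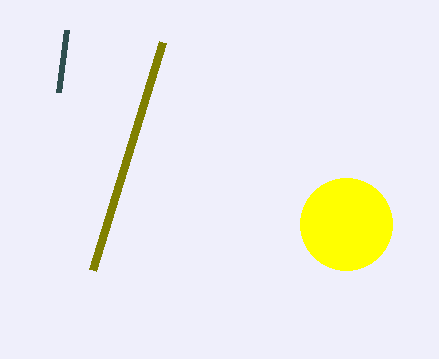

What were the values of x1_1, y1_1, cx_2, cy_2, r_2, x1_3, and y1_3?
x1_1 = 92, y1_1 = 270, cx_2 = 346, cy_2 = 224, r_2 = 46, x1_3 = 58, y1_3 = 92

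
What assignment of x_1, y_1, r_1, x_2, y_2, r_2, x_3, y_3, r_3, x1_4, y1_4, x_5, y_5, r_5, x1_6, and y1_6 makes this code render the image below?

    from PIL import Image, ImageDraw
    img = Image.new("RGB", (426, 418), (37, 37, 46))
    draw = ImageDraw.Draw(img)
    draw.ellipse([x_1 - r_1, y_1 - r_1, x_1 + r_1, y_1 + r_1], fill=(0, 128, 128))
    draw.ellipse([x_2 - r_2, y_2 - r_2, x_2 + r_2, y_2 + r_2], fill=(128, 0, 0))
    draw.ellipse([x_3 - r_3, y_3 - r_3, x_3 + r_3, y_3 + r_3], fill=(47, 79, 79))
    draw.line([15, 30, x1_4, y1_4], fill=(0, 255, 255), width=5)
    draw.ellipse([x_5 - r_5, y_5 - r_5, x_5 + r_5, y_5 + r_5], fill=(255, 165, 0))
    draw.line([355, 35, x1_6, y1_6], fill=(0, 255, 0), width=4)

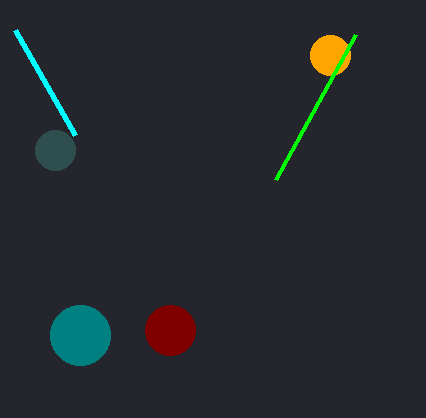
x_1 = 80
y_1 = 335
r_1 = 30
x_2 = 170
y_2 = 330
r_2 = 25
x_3 = 55
y_3 = 150
r_3 = 20
x1_4 = 75
y1_4 = 135
x_5 = 330
y_5 = 55
r_5 = 20
x1_6 = 275
y1_6 = 180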